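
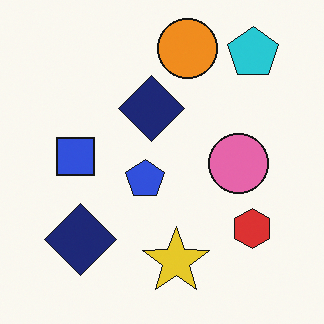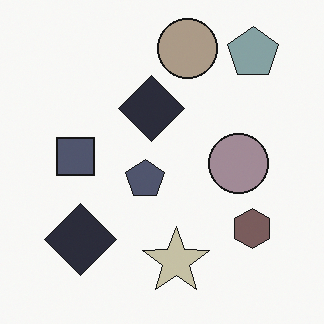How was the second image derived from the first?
It was heavily desaturated.

All colors are more muted and greyish — a global saturation change.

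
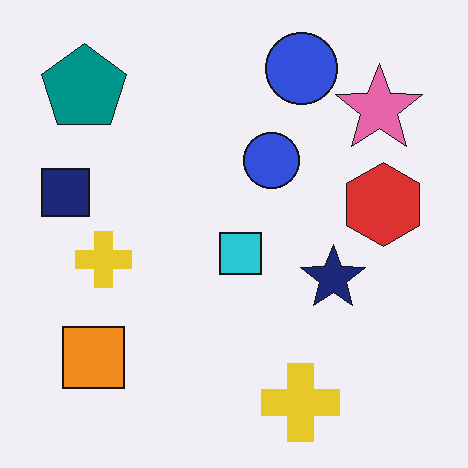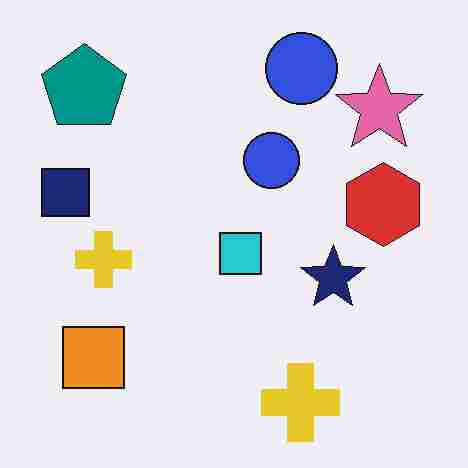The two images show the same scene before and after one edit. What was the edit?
The image was degraded with heavy JPEG compression.

Blocky 8×8 compression artifacts appear around shape edges and the flat background shows ringing — characteristic JPEG degradation.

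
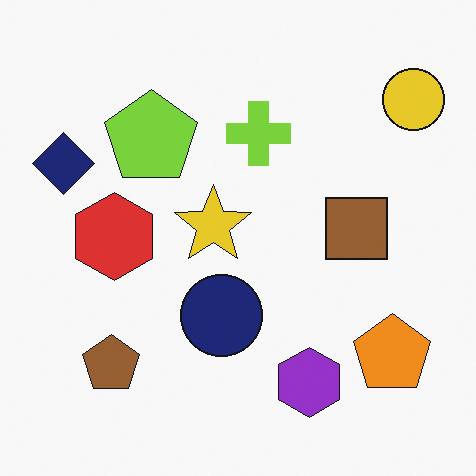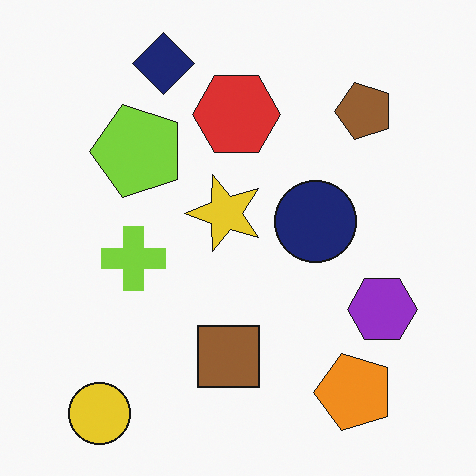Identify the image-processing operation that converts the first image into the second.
The transformation is: transposed (reflected across the top-left ↔ bottom-right diagonal).

Shapes have swapped their row and column positions — what was in the top-right is now in the bottom-left — a diagonal reflection.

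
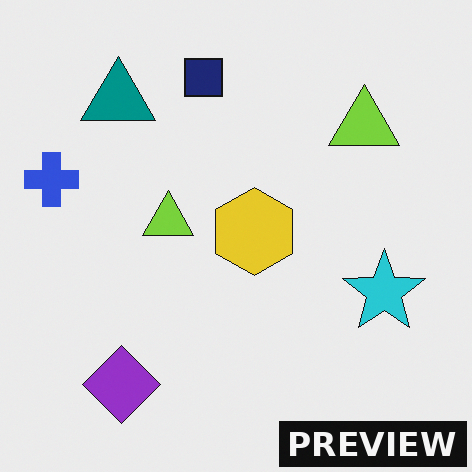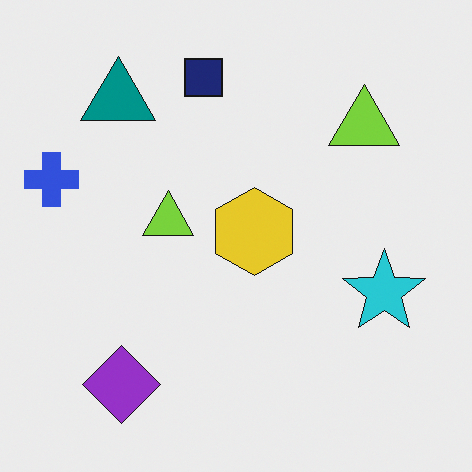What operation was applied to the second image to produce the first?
This is the original image watermarked with the text "PREVIEW" in the lower-right corner.

A dark label reading "PREVIEW" appears in the lower-right corner.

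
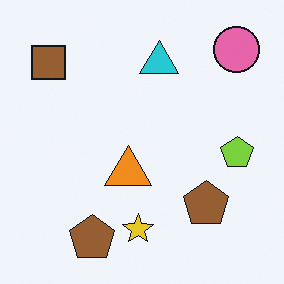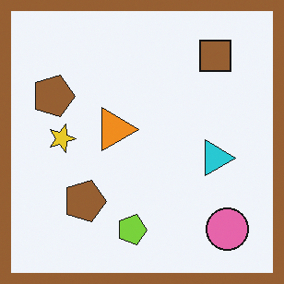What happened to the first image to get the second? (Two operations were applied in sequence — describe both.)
It was rotated 90° clockwise, then framed with a brown border.

The pink circle sits in the top-right of the first image and the bottom-right of the second — consistent with a whole-image 90° clockwise rotation. A solid brown frame runs around the edge of the second image, with the content slightly shrunk inside it.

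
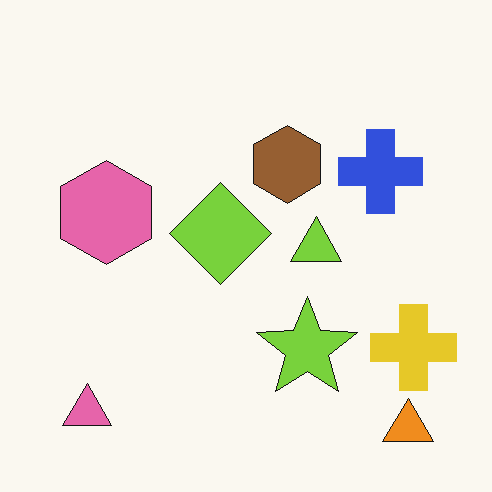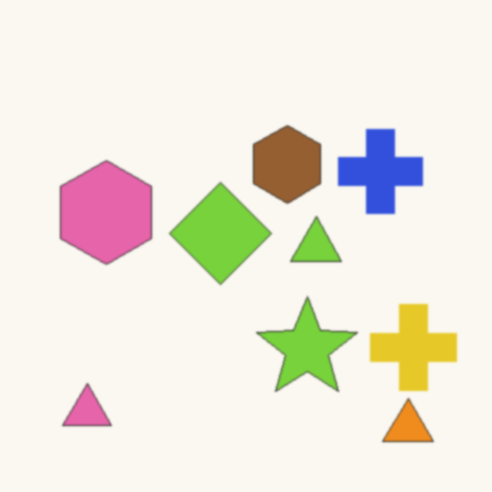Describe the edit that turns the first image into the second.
Slightly softened.

Shape edges and outlines are uniformly softened across the whole image.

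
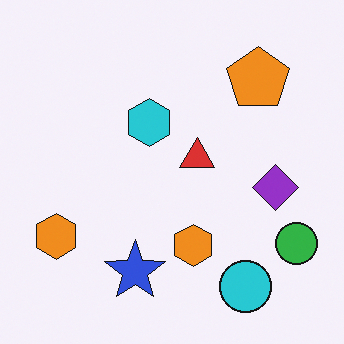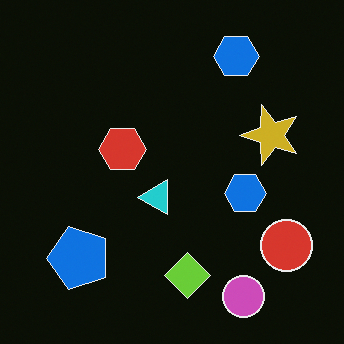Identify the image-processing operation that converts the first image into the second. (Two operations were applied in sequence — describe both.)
Transposed (reflected across the top-left ↔ bottom-right diagonal), then color-inverted (negative).

Shapes have swapped their row and column positions — what was in the top-right is now in the bottom-left — a diagonal reflection. The light background has become dark and every shape's color is its complement — a photographic negative.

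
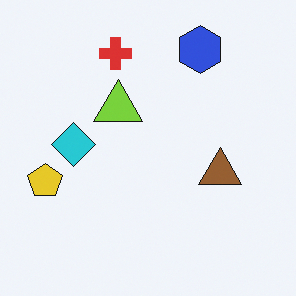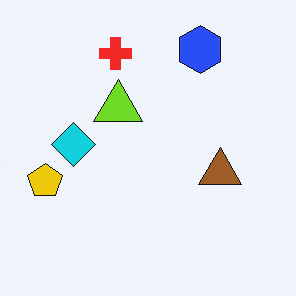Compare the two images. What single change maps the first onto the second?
This is the original image slightly oversaturated.

All colors are more vivid — a global saturation change.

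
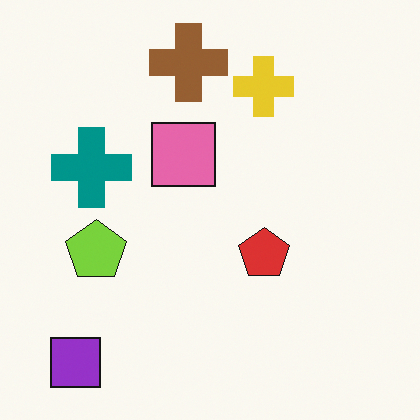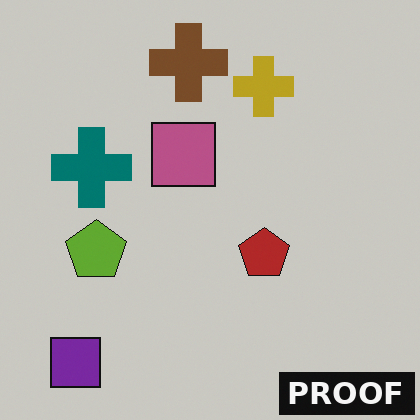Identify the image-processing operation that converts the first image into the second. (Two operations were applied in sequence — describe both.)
It was slightly darkened, then watermarked with the text "PROOF" in the lower-right corner.

Every pixel — background and shapes alike — is uniformly darkened. A dark label reading "PROOF" appears in the lower-right corner.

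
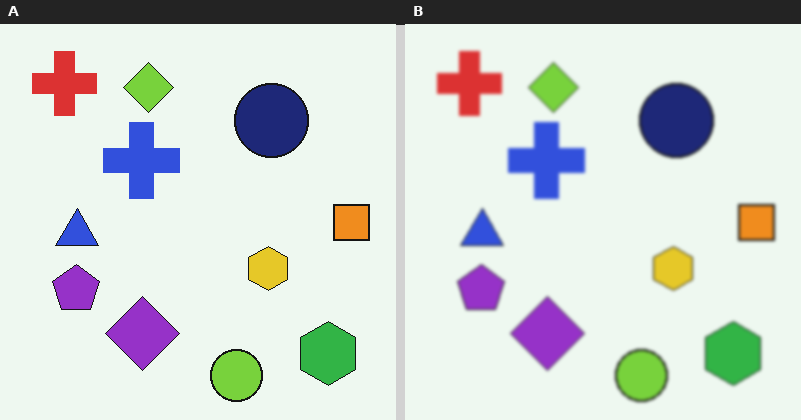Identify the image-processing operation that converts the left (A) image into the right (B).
Slightly softened.

Shape edges and outlines are uniformly softened across the whole image.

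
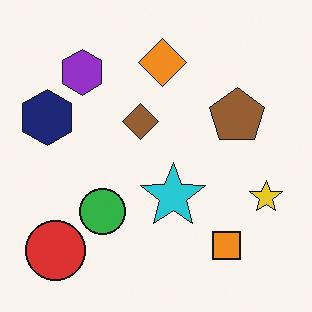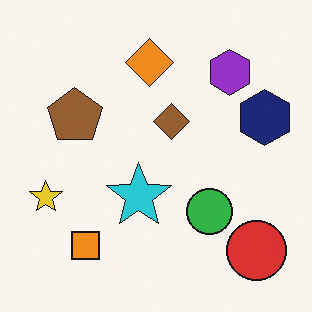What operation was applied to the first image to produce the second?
This is the original image flipped horizontally (left ↔ right).

The yellow star is in the right of the first image and the left of the second — shapes on opposite sides of the vertical midline have swapped in a mirror flip.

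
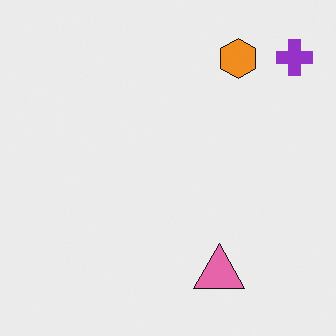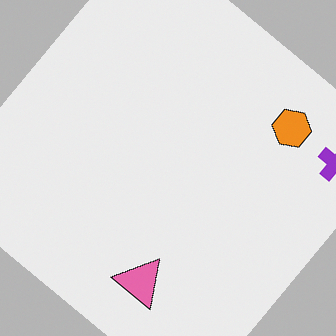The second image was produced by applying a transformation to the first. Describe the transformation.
The transformation is: rotated clockwise by a large amount — several tens of degrees.

Every shape is tilted by the same angle and the image corners show triangular fill wedges — a whole-image rotation by a non-right angle.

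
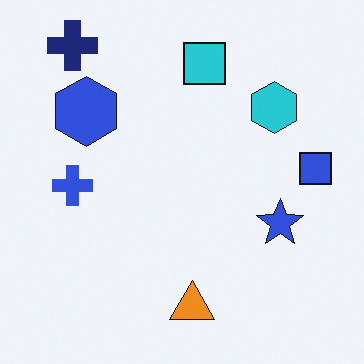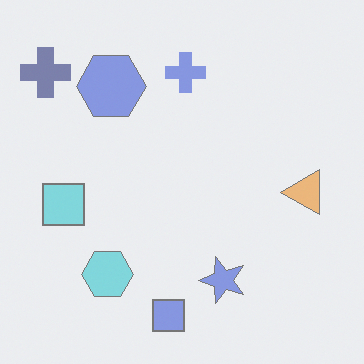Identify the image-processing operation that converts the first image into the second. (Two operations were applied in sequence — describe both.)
The second image is the first transposed (reflected across the top-left ↔ bottom-right diagonal), then washed out (contrast reduced).

Shapes have swapped their row and column positions — what was in the top-right is now in the bottom-left — a diagonal reflection. Tones are pushed toward mid-grey across the whole image — a global contrast change.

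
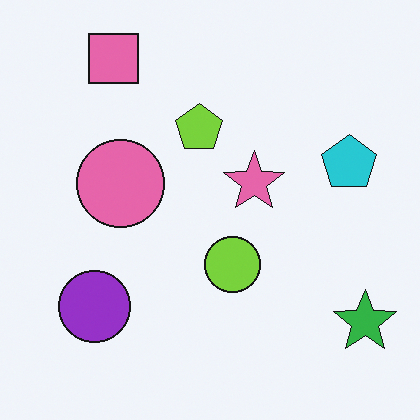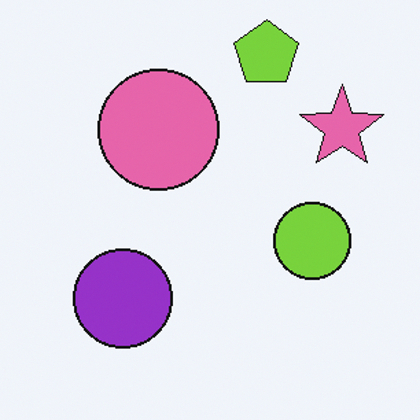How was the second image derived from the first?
The second image is the first cropped to a modestly smaller region and rescaled.

The visible shapes are larger and the field of view is narrower; shapes near the original edges may be partly or wholly outside the frame — a crop-and-rescale.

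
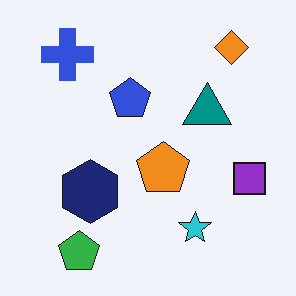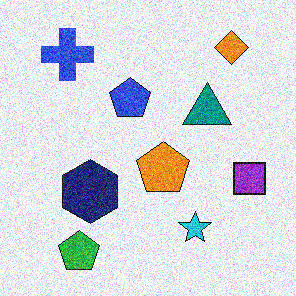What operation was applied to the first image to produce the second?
This is the original image degraded with a thick layer of grain.

Random speckle covers the whole image, including the flat background.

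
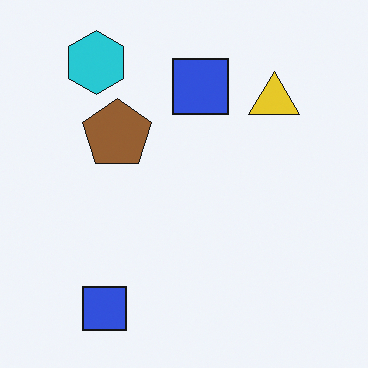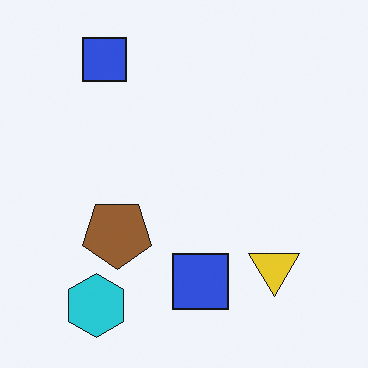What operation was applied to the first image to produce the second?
The second image is the first flipped vertically (top ↔ bottom).

The cyan hexagon is in the top-left of the first image and the bottom-left of the second — shapes on opposite sides of the horizontal midline have swapped in a mirror flip.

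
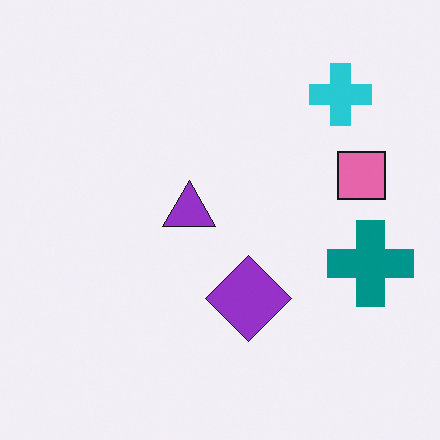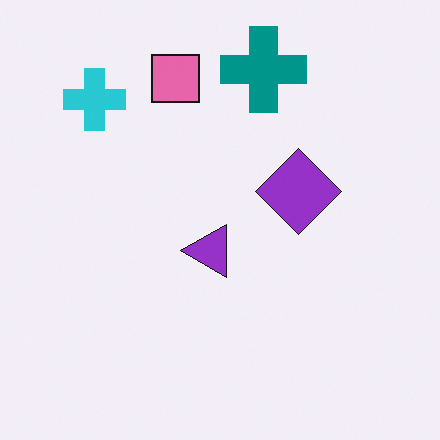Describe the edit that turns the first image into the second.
Rotated 90° counter-clockwise.

The cyan cross sits in the top-right of the first image and the top-left of the second — consistent with a whole-image 90° counter-clockwise rotation.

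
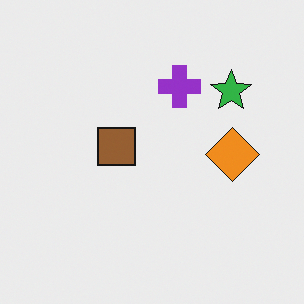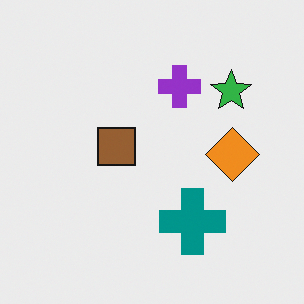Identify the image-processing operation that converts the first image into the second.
The image was overlaid with an additional teal cross.

A teal cross appears in the second image that is absent from the first.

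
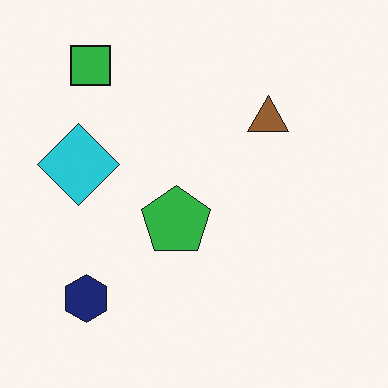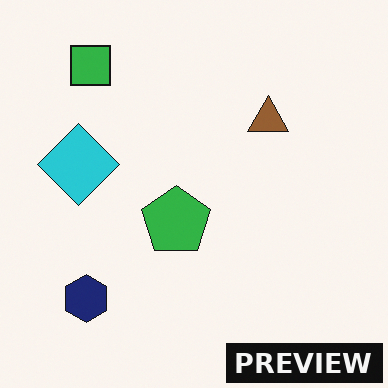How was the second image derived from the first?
Watermarked with the text "PREVIEW" in the lower-right corner.

A dark label reading "PREVIEW" appears in the lower-right corner.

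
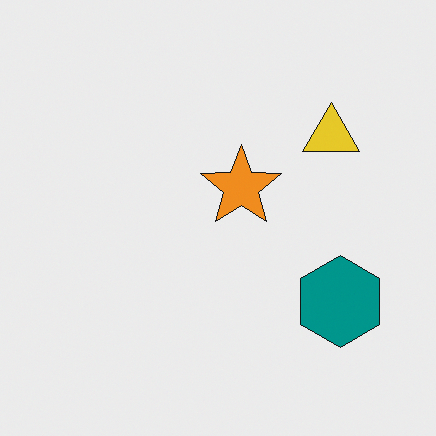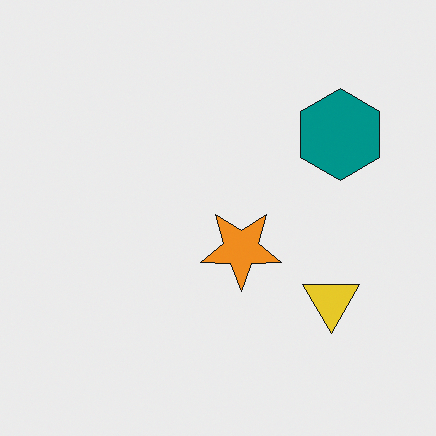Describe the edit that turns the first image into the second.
The second image is the first flipped vertically (top ↔ bottom).

The yellow triangle is in the top-right of the first image and the bottom-right of the second — shapes on opposite sides of the horizontal midline have swapped in a mirror flip.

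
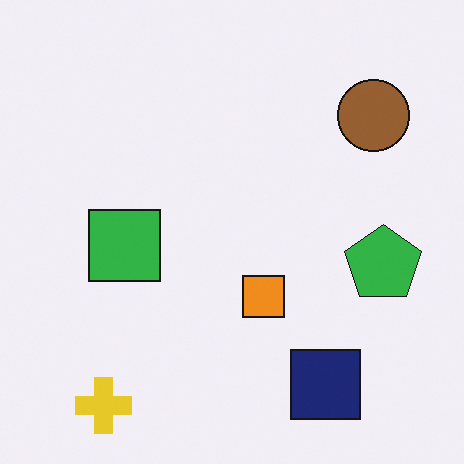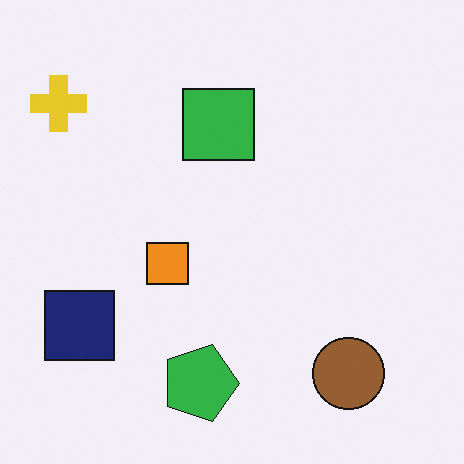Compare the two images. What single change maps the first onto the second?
Rotated 90° clockwise.

The yellow cross sits in the bottom-left of the first image and the top-left of the second — consistent with a whole-image 90° clockwise rotation.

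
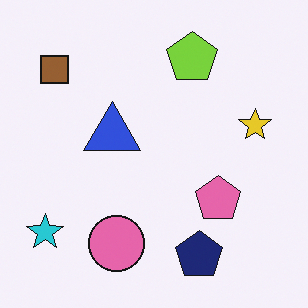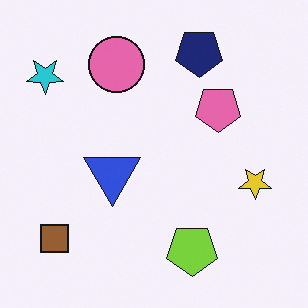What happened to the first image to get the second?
The image was flipped vertically (top ↔ bottom).

The navy pentagon is in the bottom of the first image and the top of the second — shapes on opposite sides of the horizontal midline have swapped in a mirror flip.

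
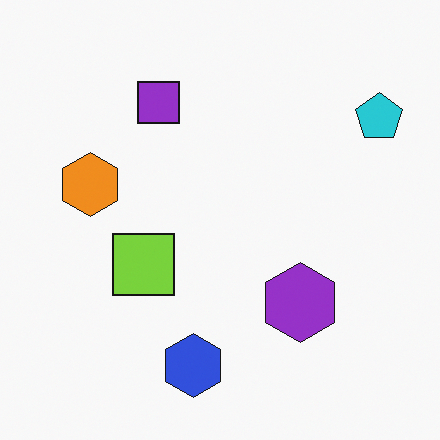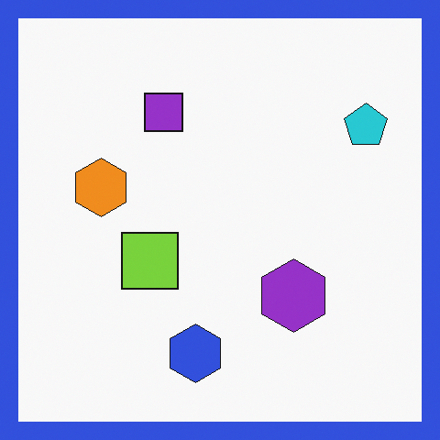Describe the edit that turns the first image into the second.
The image was framed with a blue border.

A solid blue frame runs around the edge of the second image, with the content slightly shrunk inside it.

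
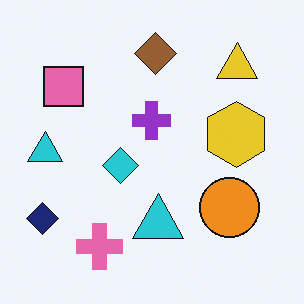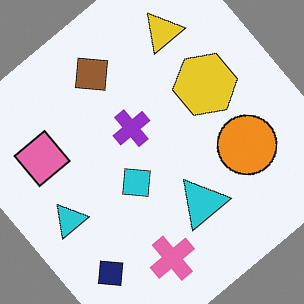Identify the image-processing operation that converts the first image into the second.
The second image is the first rotated counter-clockwise by a large amount — several tens of degrees.

Every shape is tilted by the same angle and the image corners show triangular fill wedges — a whole-image rotation by a non-right angle.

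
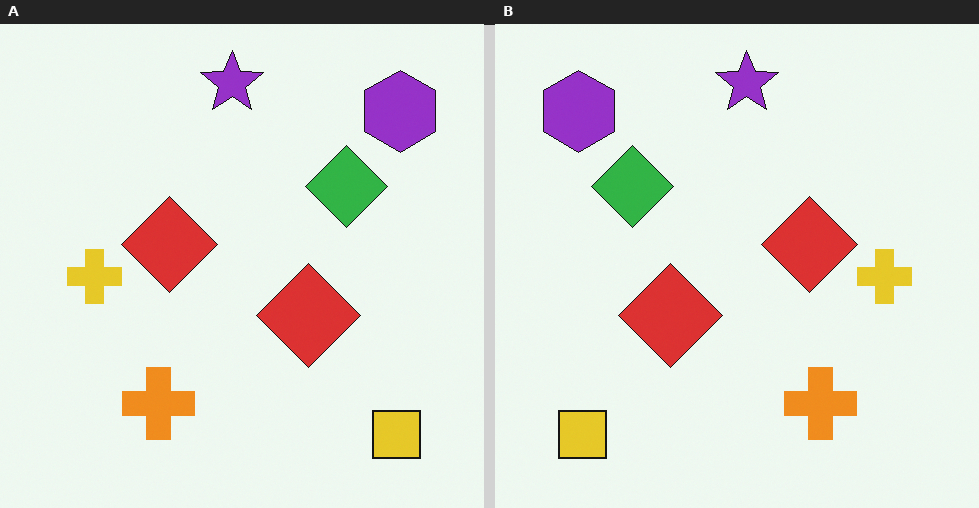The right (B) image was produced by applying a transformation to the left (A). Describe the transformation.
Flipped horizontally (left ↔ right).

The purple hexagon is in the top-right of the left (A) image and the top-left of the right (B) — shapes on opposite sides of the vertical midline have swapped in a mirror flip.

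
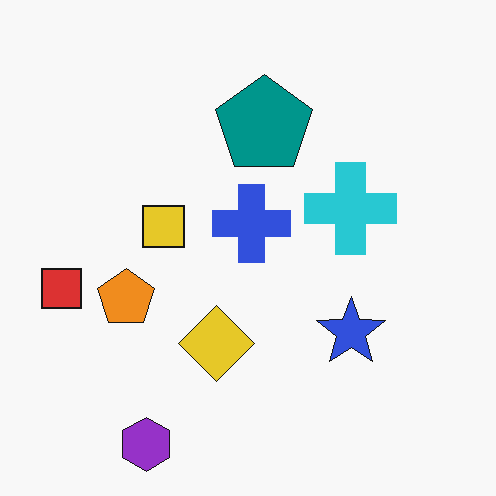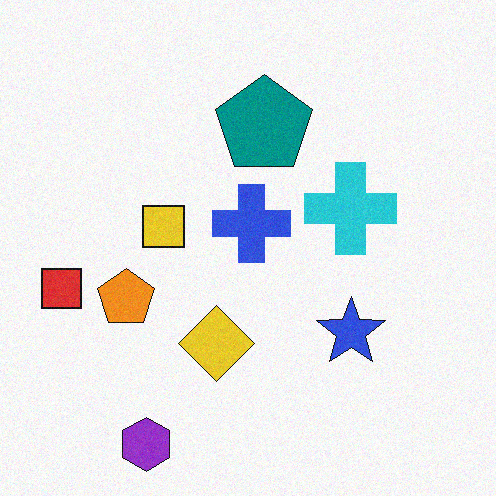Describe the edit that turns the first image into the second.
The second image is the first degraded with subtle gaussian noise.

Random speckle covers the whole image, including the flat background.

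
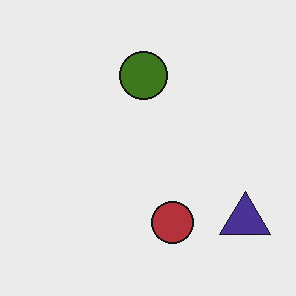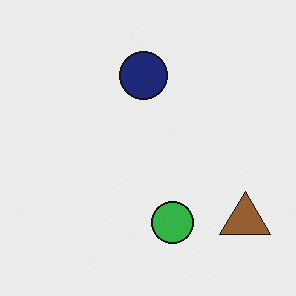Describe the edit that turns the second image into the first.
The first image is the second hue-shifted through roughly half the color wheel.

Every shape's color has rotated by the same amount around the hue wheel — a uniform hue shift.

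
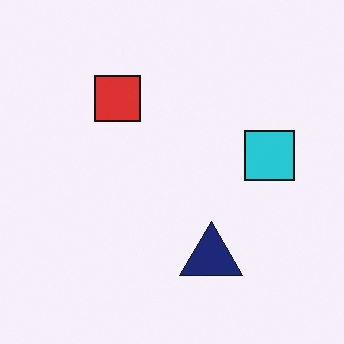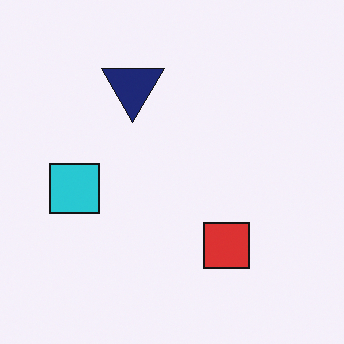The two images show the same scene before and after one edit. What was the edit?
The image was rotated 180°.

The cyan square sits in the right of the first image and the left of the second — consistent with a whole-image 180° rotation.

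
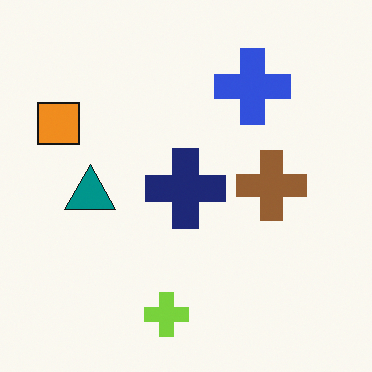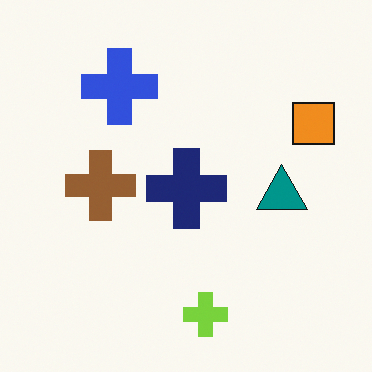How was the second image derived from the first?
It was flipped horizontally (left ↔ right).

The orange square is in the top-left of the first image and the top-right of the second — shapes on opposite sides of the vertical midline have swapped in a mirror flip.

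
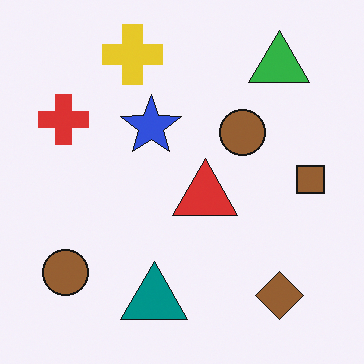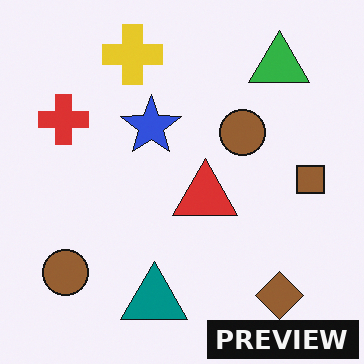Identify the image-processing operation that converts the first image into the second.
Watermarked with the text "PREVIEW" in the lower-right corner.

A dark label reading "PREVIEW" appears in the lower-right corner.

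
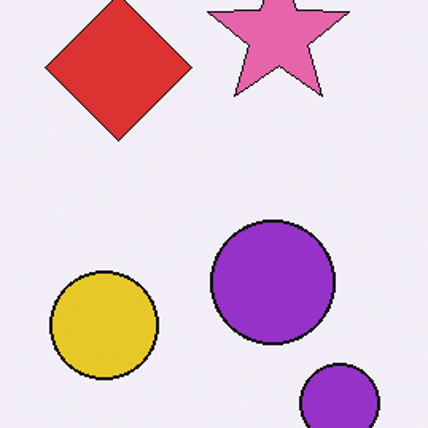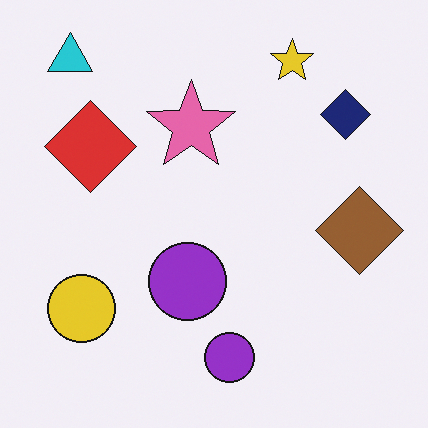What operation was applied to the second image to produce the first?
Cropped slightly and scaled back up.

The visible shapes are larger and the field of view is narrower; shapes near the original edges may be partly or wholly outside the frame — a crop-and-rescale.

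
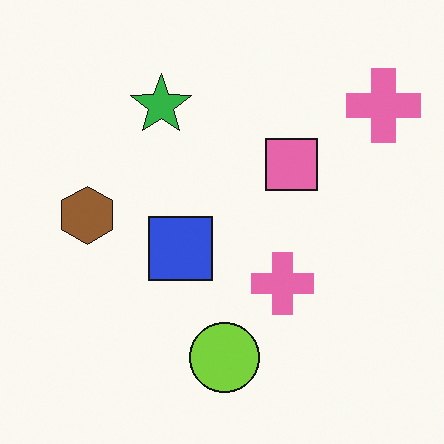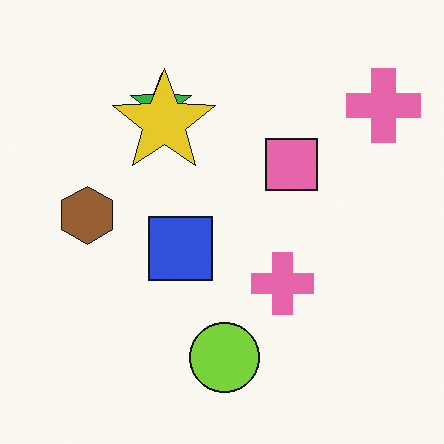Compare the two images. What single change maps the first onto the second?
The image was overlaid with an additional yellow star.

A yellow star appears in the second image that is absent from the first.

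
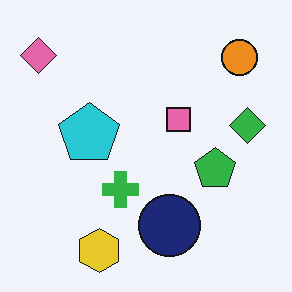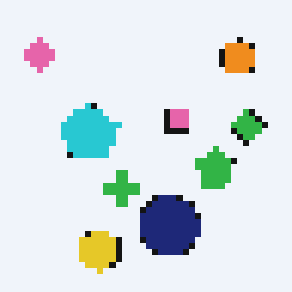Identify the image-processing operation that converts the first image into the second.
The transformation is: moderately pixelated.

Shapes are reduced to large square blocks; fine edges and outlines are lost — a downscale-then-upscale (mosaic) effect.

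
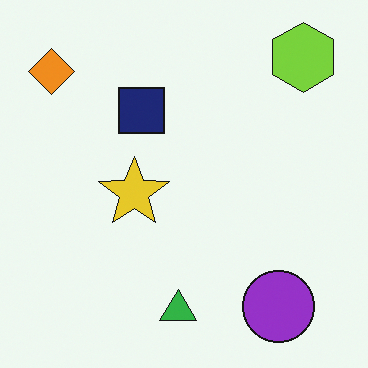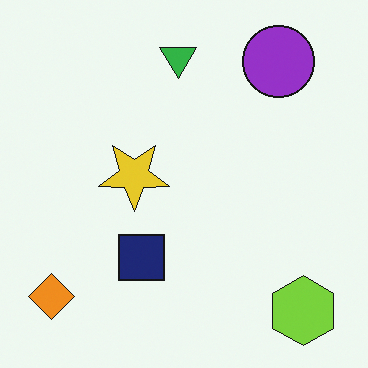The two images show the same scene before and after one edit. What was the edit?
It was flipped vertically (top ↔ bottom).

The lime hexagon is in the top-right of the first image and the bottom-right of the second — shapes on opposite sides of the horizontal midline have swapped in a mirror flip.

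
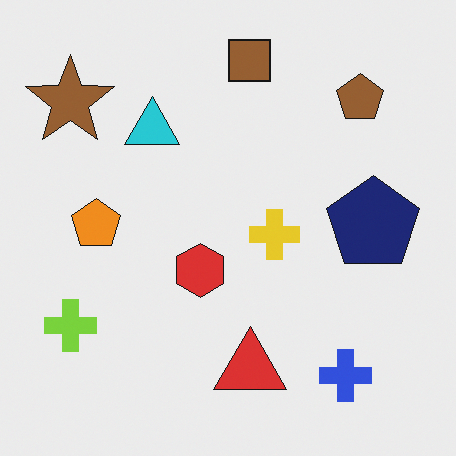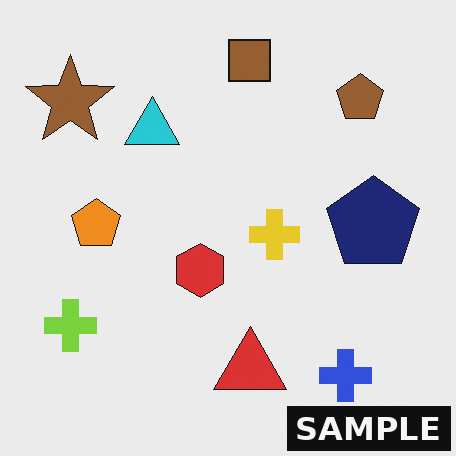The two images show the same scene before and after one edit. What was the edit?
Watermarked with the text "SAMPLE" in the lower-right corner.

A dark label reading "SAMPLE" appears in the lower-right corner.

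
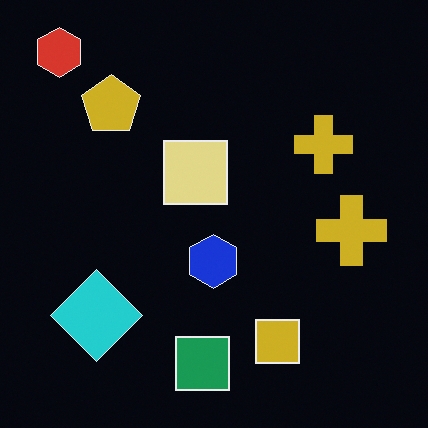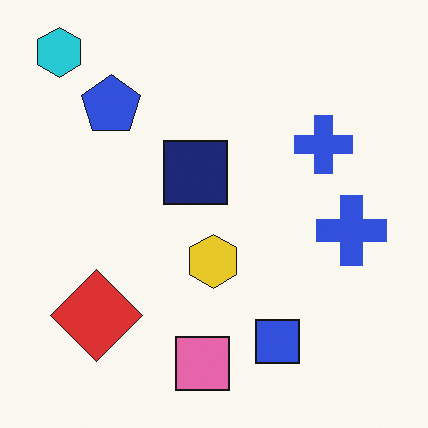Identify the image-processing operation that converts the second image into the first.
This is the original image color-inverted (negative).

The light background has become dark and every shape's color is its complement — a photographic negative.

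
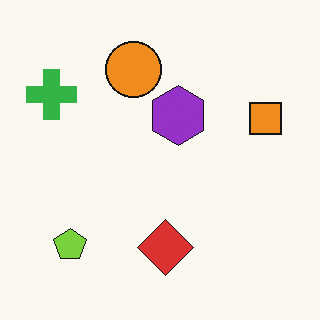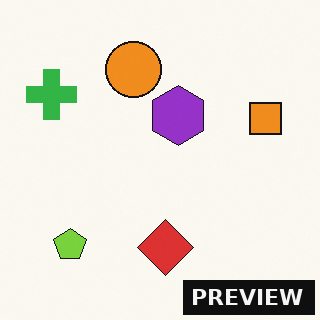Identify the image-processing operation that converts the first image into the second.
Watermarked with the text "PREVIEW" in the lower-right corner.

A dark label reading "PREVIEW" appears in the lower-right corner.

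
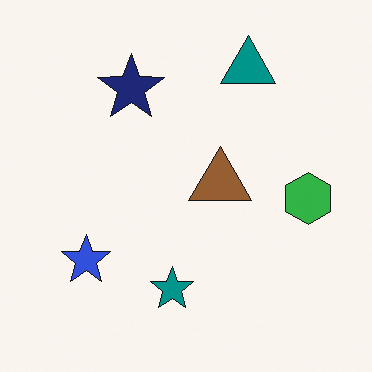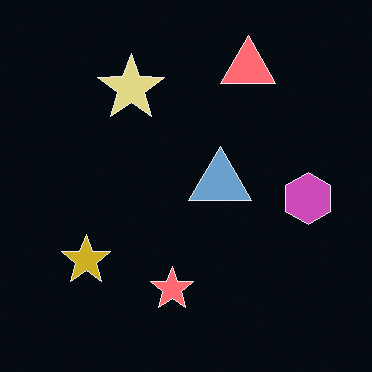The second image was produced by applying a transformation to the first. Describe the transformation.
The transformation is: color-inverted (negative).

The light background has become dark and every shape's color is its complement — a photographic negative.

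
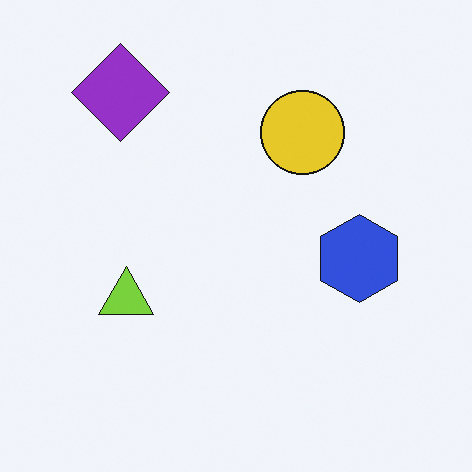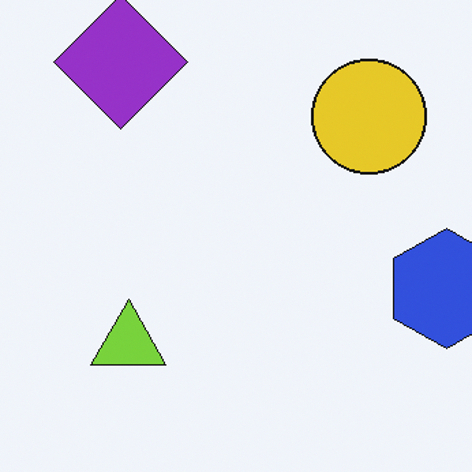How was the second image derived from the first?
The image was cropped to a modestly smaller region and rescaled.

The visible shapes are larger and the field of view is narrower; shapes near the original edges may be partly or wholly outside the frame — a crop-and-rescale.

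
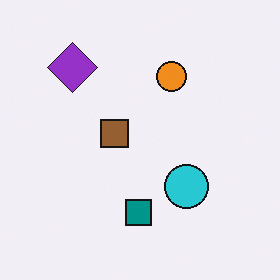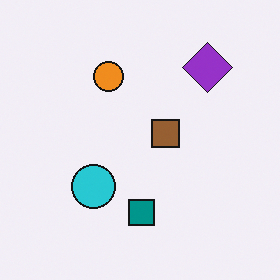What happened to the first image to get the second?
The image was flipped horizontally (left ↔ right).

The purple diamond is in the top-left of the first image and the top-right of the second — shapes on opposite sides of the vertical midline have swapped in a mirror flip.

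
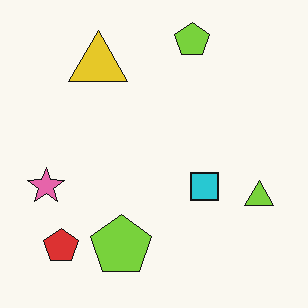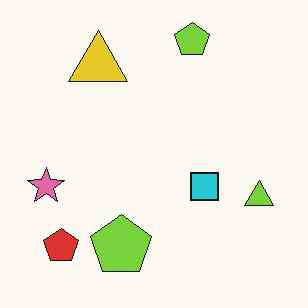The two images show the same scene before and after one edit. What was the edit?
The transformation is: JPEG-compressed with visible artifacts.

Blocky 8×8 compression artifacts appear around shape edges and the flat background shows ringing — characteristic JPEG degradation.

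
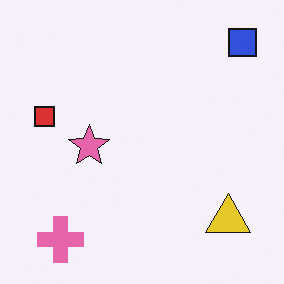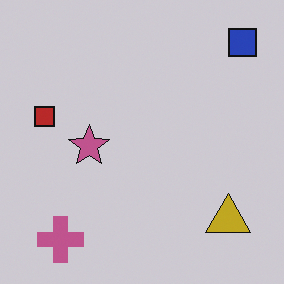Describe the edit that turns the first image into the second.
This is the original image slightly darkened.

Every pixel — background and shapes alike — is uniformly darkened.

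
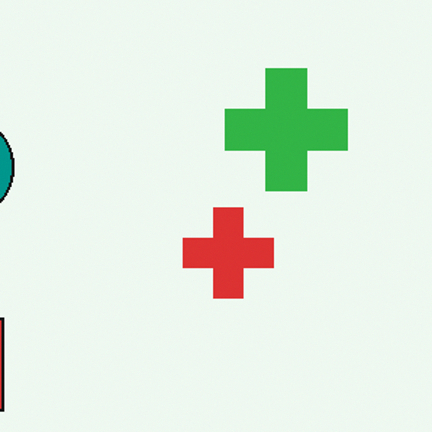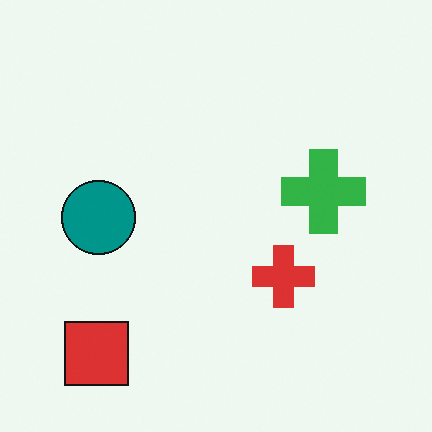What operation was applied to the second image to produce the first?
Cropped slightly and scaled back up.

The visible shapes are larger and the field of view is narrower; shapes near the original edges may be partly or wholly outside the frame — a crop-and-rescale.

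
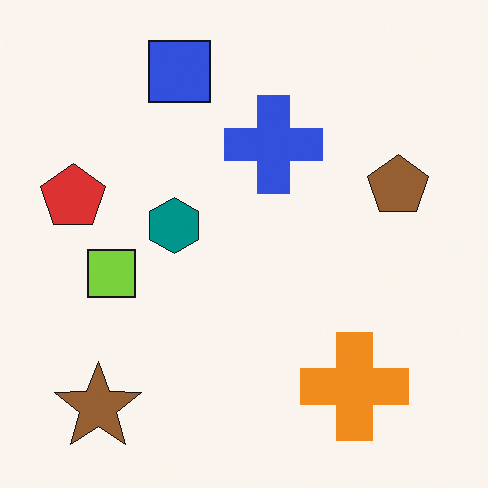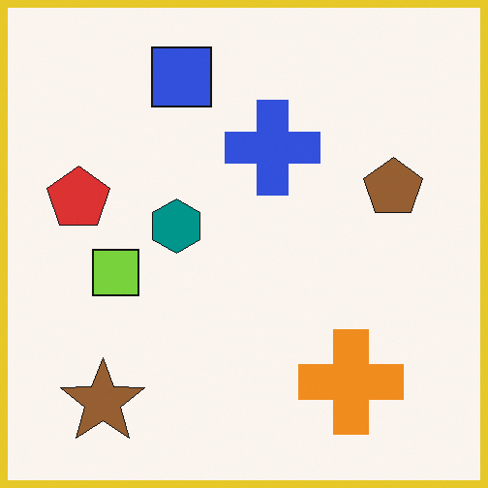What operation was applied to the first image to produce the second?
The second image is the first framed with a yellow border.

A solid yellow frame runs around the edge of the second image, with the content slightly shrunk inside it.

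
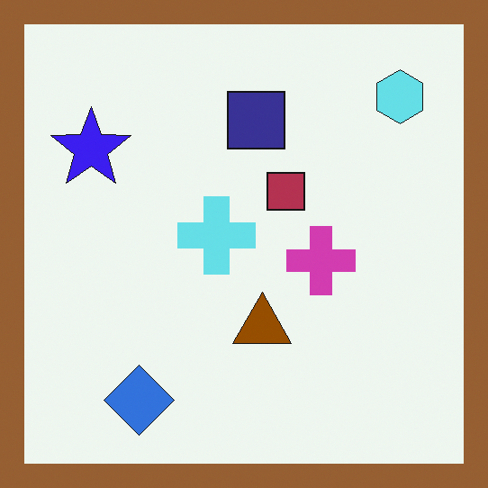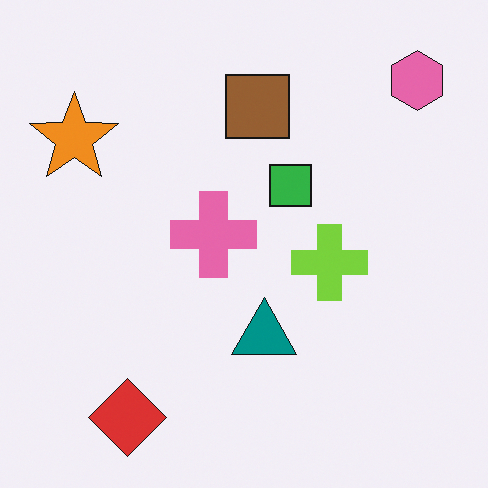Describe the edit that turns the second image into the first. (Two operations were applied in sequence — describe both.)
The transformation is: hue-shifted by a large amount, then framed with a brown border.

Every shape's color has rotated by the same amount around the hue wheel — a uniform hue shift. A solid brown frame runs around the edge of the first image, with the content slightly shrunk inside it.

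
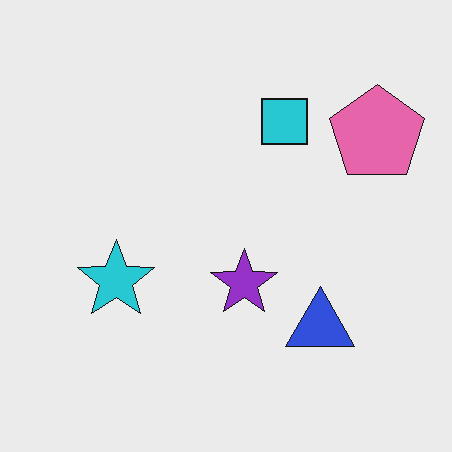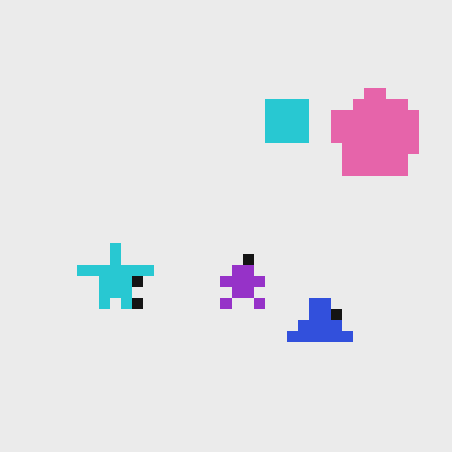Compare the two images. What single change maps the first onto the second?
The image was coarsely pixelated.

Shapes are reduced to large square blocks; fine edges and outlines are lost — a downscale-then-upscale (mosaic) effect.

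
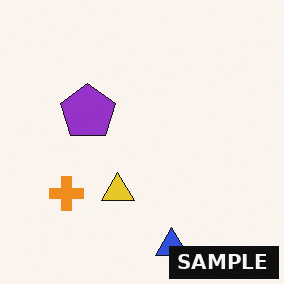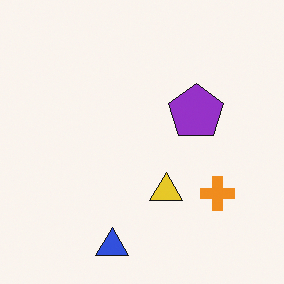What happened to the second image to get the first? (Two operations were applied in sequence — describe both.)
The transformation is: flipped horizontally (left ↔ right), then watermarked with the text "SAMPLE" in the lower-right corner.

The orange cross is in the bottom-right of the second image and the bottom-left of the first — shapes on opposite sides of the vertical midline have swapped in a mirror flip. A dark label reading "SAMPLE" appears in the lower-right corner.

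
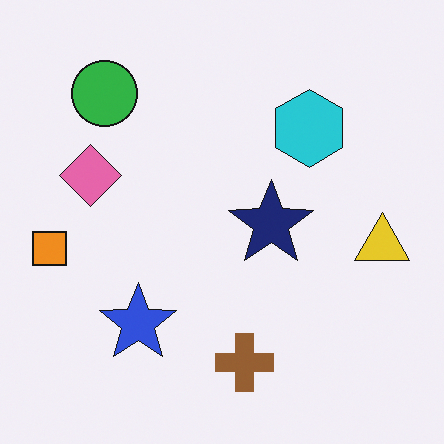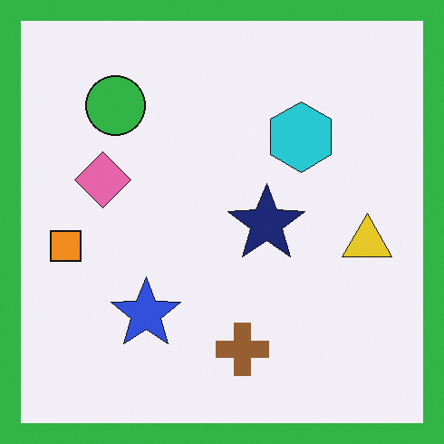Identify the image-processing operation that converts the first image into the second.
The image was framed with a green border.

A solid green frame runs around the edge of the second image, with the content slightly shrunk inside it.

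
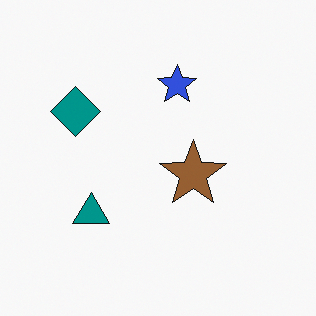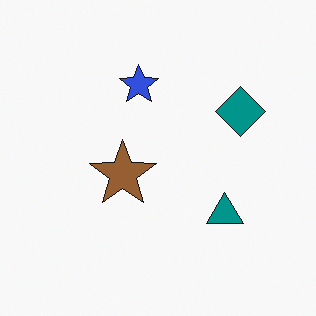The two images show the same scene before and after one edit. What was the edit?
It was flipped horizontally (left ↔ right).

The teal diamond is in the left of the first image and the right of the second — shapes on opposite sides of the vertical midline have swapped in a mirror flip.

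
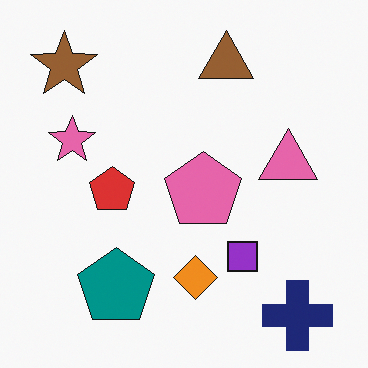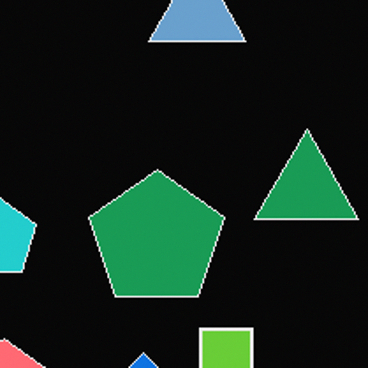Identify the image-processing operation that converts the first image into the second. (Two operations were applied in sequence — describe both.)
Color-inverted (negative), then cropped tightly and scaled back up.

The light background has become dark and every shape's color is its complement — a photographic negative. The visible shapes are larger and the field of view is narrower; shapes near the original edges may be partly or wholly outside the frame — a crop-and-rescale.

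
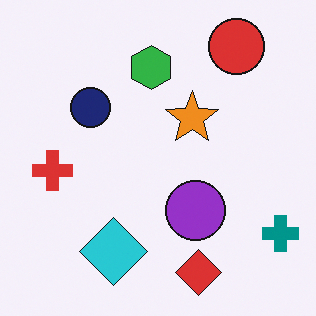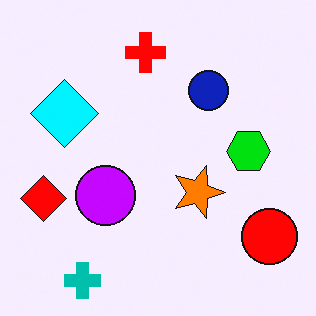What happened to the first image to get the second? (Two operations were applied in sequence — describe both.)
It was heavily oversaturated, then rotated 90° clockwise.

All colors are more vivid — a global saturation change. The teal cross sits in the bottom-right of the first image and the bottom-left of the second — consistent with a whole-image 90° clockwise rotation.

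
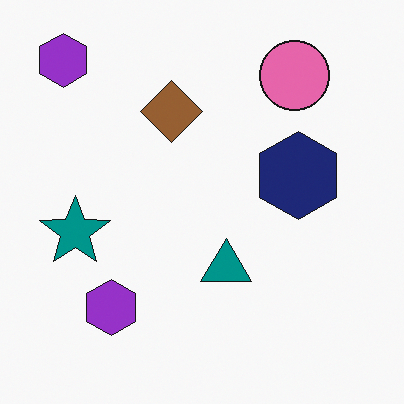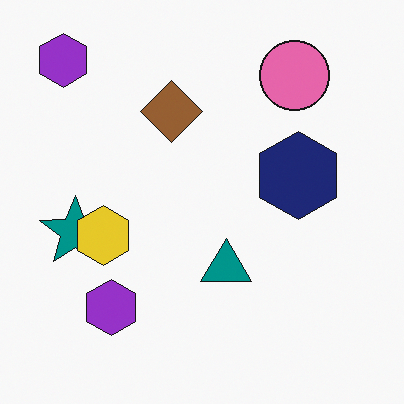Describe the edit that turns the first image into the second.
It was overlaid with an additional yellow hexagon.

A yellow hexagon appears in the second image that is absent from the first.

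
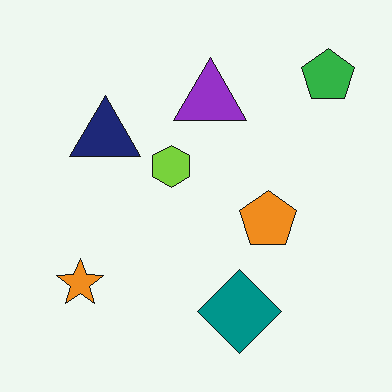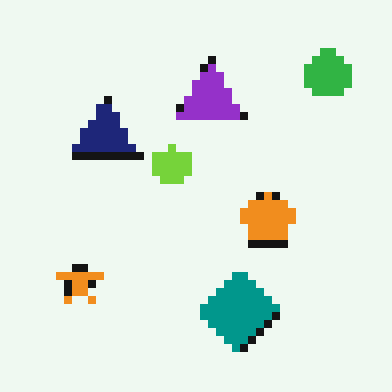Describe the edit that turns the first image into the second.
Moderately pixelated.

Shapes are reduced to large square blocks; fine edges and outlines are lost — a downscale-then-upscale (mosaic) effect.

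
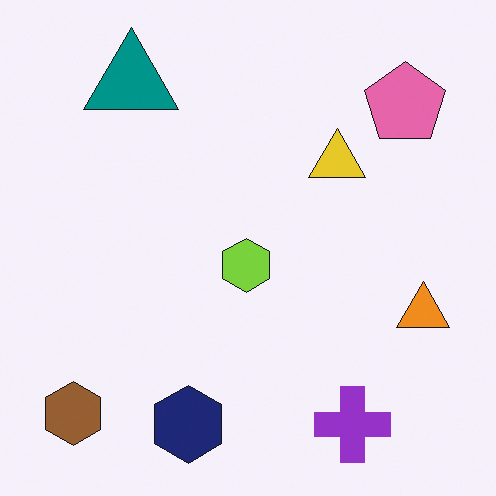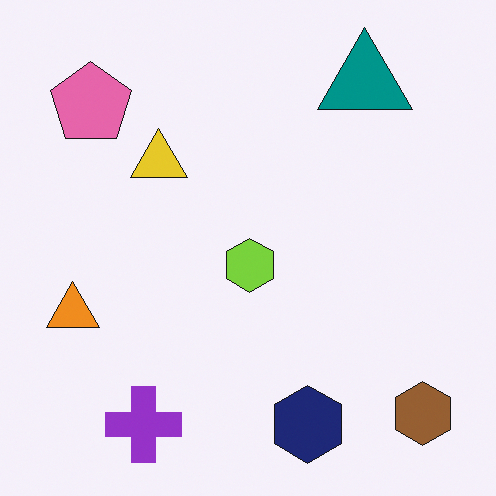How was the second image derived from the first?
The transformation is: flipped horizontally (left ↔ right).

The brown hexagon is in the bottom-left of the first image and the bottom-right of the second — shapes on opposite sides of the vertical midline have swapped in a mirror flip.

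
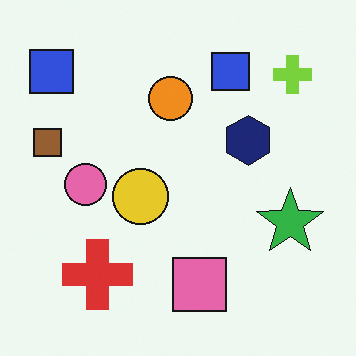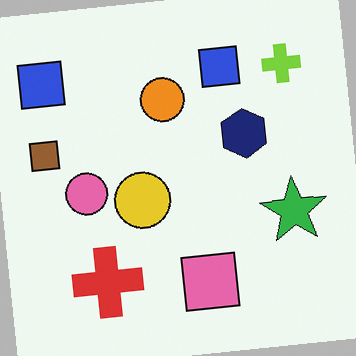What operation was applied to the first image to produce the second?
It was rotated counter-clockwise by a few degrees.

Every shape is tilted by the same angle and the image corners show triangular fill wedges — a whole-image rotation by a non-right angle.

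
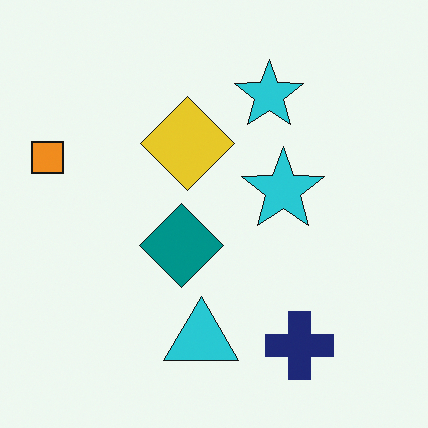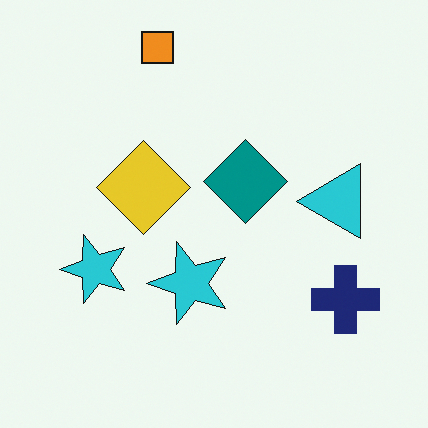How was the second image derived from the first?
This is the original image transposed (reflected across the top-left ↔ bottom-right diagonal).

Shapes have swapped their row and column positions — what was in the top-right is now in the bottom-left — a diagonal reflection.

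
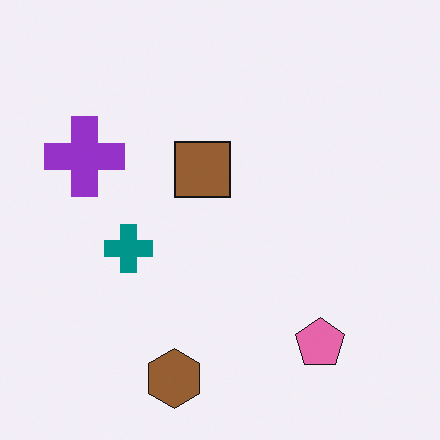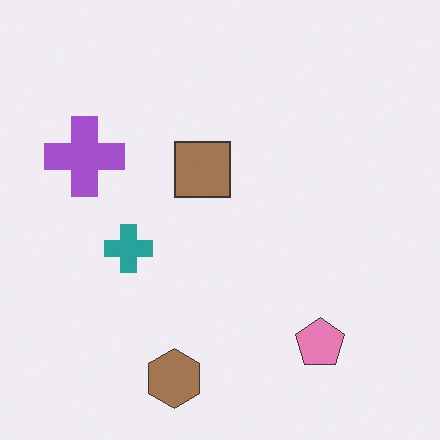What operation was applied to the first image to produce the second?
The transformation is: given slightly reduced contrast.

Tones are pushed toward mid-grey across the whole image — a global contrast change.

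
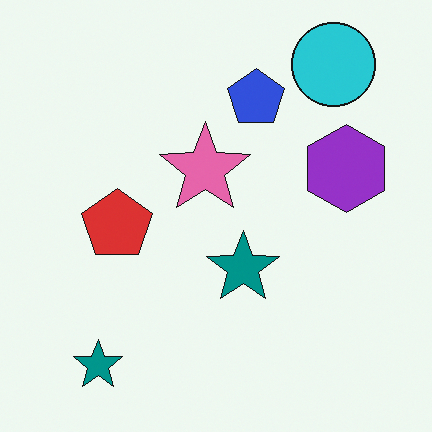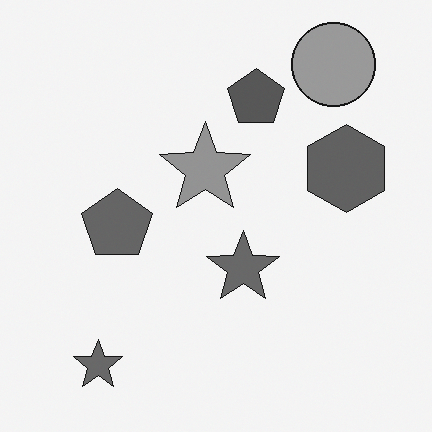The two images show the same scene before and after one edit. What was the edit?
It was converted to grayscale.

All color is removed — every shape is now a shade of grey.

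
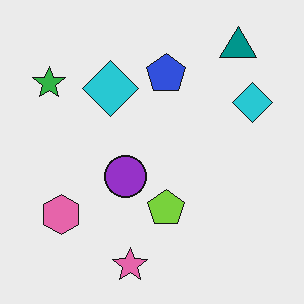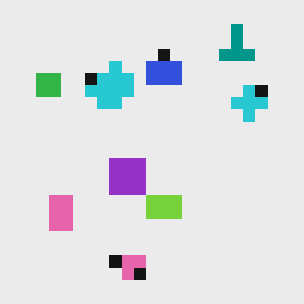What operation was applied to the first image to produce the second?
The second image is the first heavily pixelated into large blocks.

Shapes are reduced to large square blocks; fine edges and outlines are lost — a downscale-then-upscale (mosaic) effect.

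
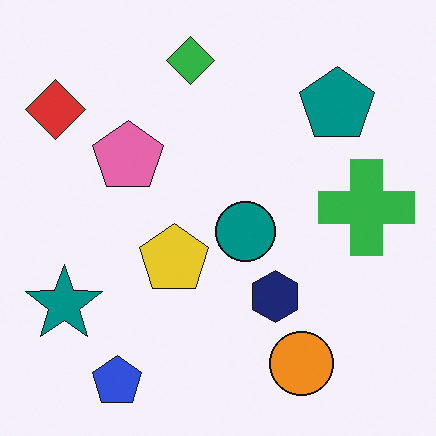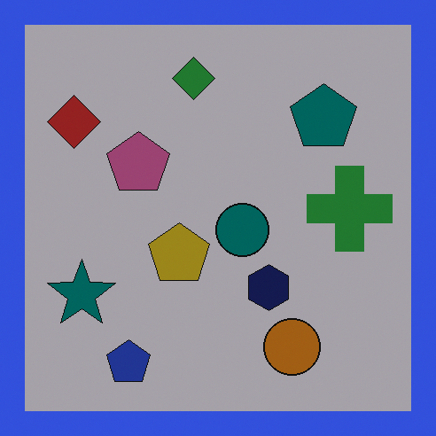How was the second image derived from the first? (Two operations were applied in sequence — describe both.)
This is the original image substantially darkened, then framed with a blue border.

Every pixel — background and shapes alike — is uniformly darkened. A solid blue frame runs around the edge of the second image, with the content slightly shrunk inside it.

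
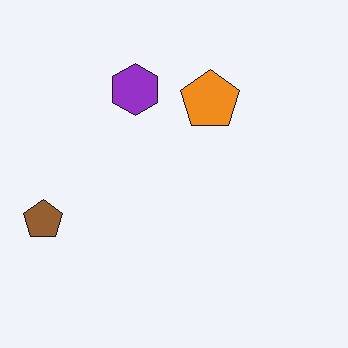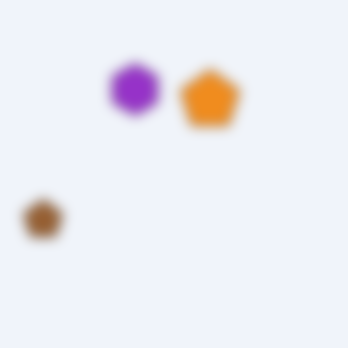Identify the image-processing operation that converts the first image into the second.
The image was strongly gaussian-blurred.

Shape edges and outlines are uniformly softened across the whole image.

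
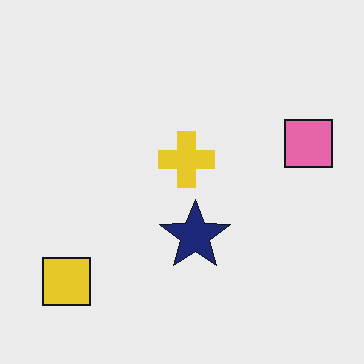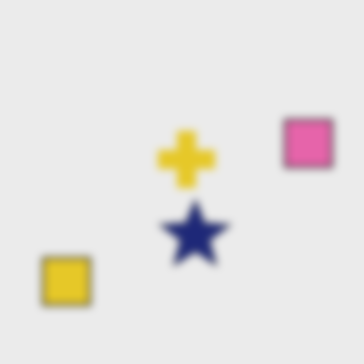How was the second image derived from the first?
This is the original image noticeably gaussian-blurred.

Shape edges and outlines are uniformly softened across the whole image.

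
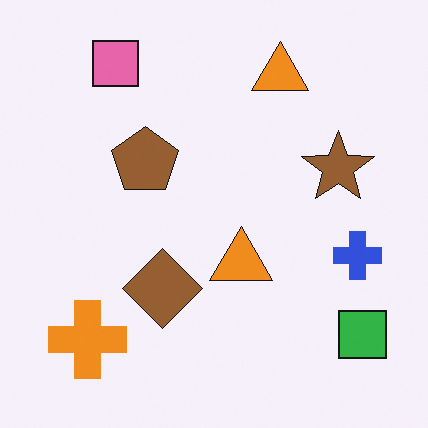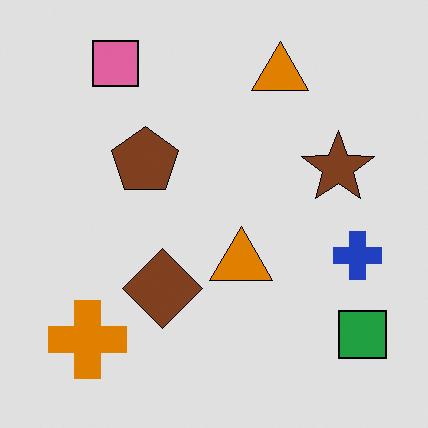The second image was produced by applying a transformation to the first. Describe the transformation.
The image was posterized to a reduced palette.

Each flat color has snapped to a coarser quantized level — most visibly, the near-white background has dropped to a flat grey.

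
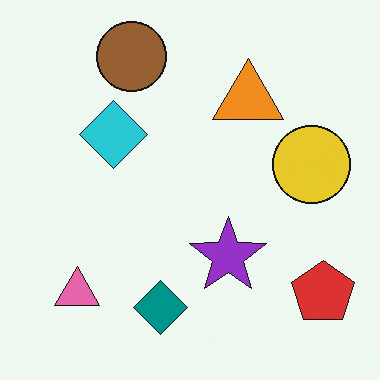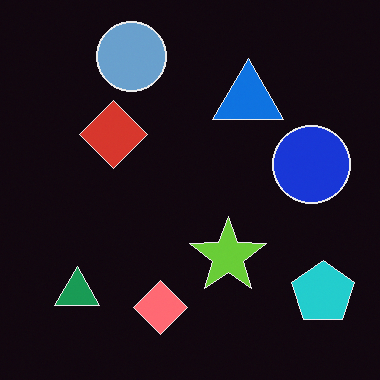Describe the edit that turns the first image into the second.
The second image is the first color-inverted (negative).

The light background has become dark and every shape's color is its complement — a photographic negative.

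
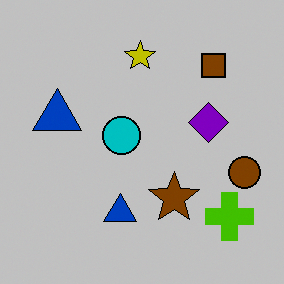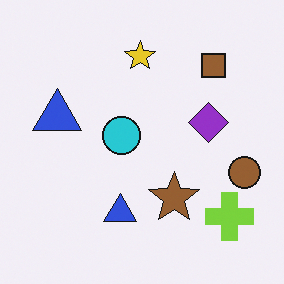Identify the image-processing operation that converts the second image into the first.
The transformation is: aggressively posterized.

Each flat color has snapped to a coarser quantized level — most visibly, the near-white background has dropped to a flat grey.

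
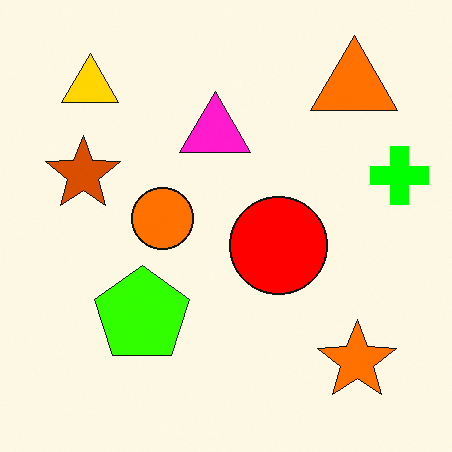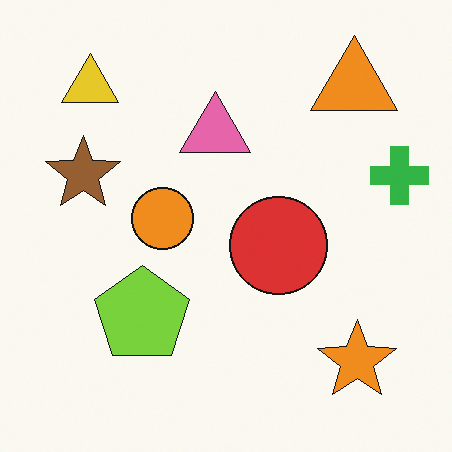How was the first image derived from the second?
This is the original image made much more vivid (saturation change).

All colors are more vivid — a global saturation change.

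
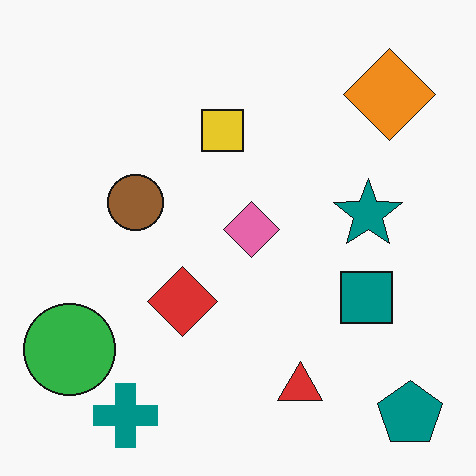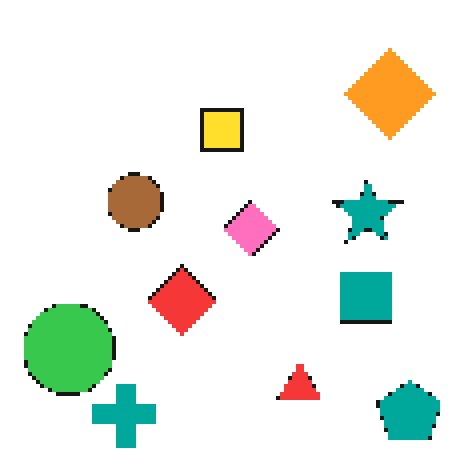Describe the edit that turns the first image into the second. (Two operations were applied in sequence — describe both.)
The image was lightly pixelated (a mild mosaic effect), then slightly brightened.

Shapes are reduced to large square blocks; fine edges and outlines are lost — a downscale-then-upscale (mosaic) effect. Every pixel — background and shapes alike — is uniformly brightened.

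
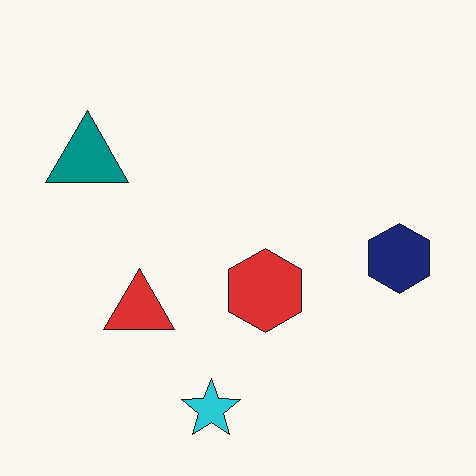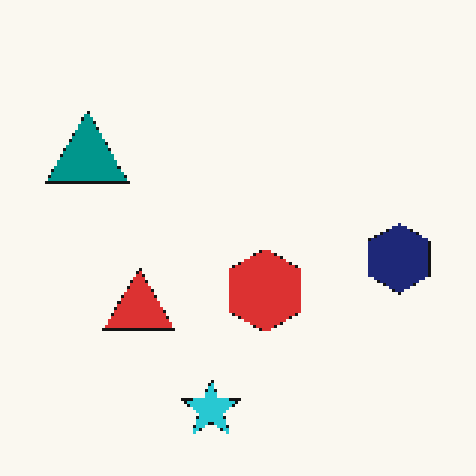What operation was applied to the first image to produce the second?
The second image is the first lightly pixelated (a mild mosaic effect).

Shapes are reduced to large square blocks; fine edges and outlines are lost — a downscale-then-upscale (mosaic) effect.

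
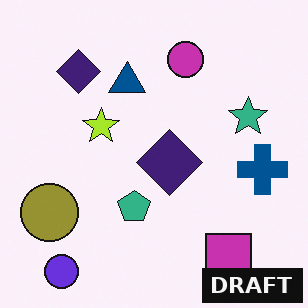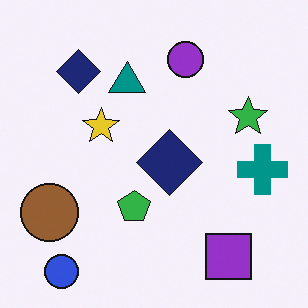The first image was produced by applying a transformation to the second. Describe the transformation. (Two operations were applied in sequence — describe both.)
Hue-shifted slightly, then watermarked with the text "DRAFT" in the lower-right corner.

Every shape's color has rotated by the same amount around the hue wheel — a uniform hue shift. A dark label reading "DRAFT" appears in the lower-right corner.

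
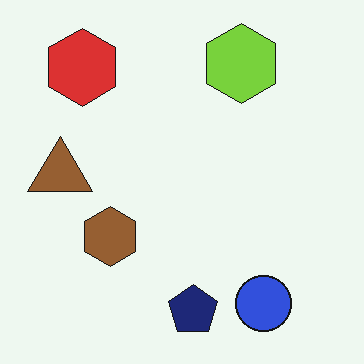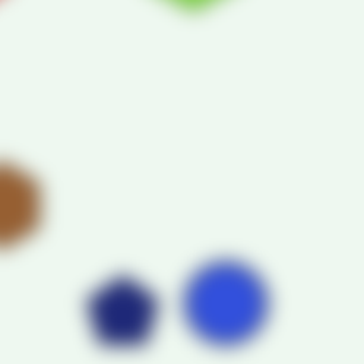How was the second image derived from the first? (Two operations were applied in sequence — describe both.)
It was strongly gaussian-blurred, then cropped slightly and scaled back up.

Shape edges and outlines are uniformly softened across the whole image. The visible shapes are larger and the field of view is narrower; shapes near the original edges may be partly or wholly outside the frame — a crop-and-rescale.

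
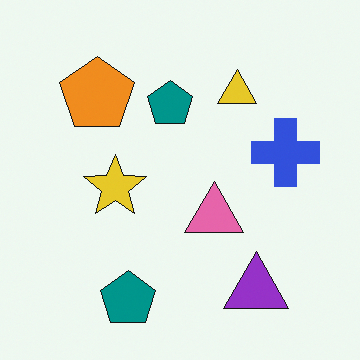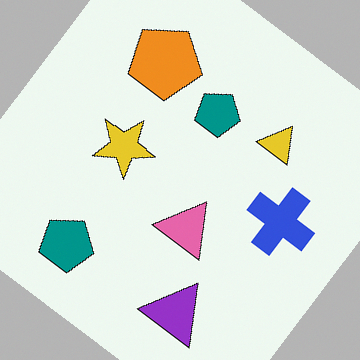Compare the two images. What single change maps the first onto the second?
The second image is the first rotated clockwise by a large amount — several tens of degrees.

Every shape is tilted by the same angle and the image corners show triangular fill wedges — a whole-image rotation by a non-right angle.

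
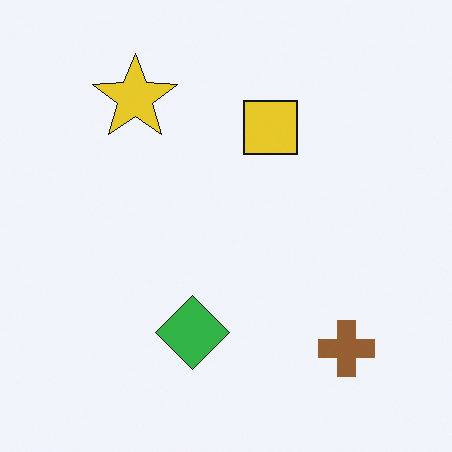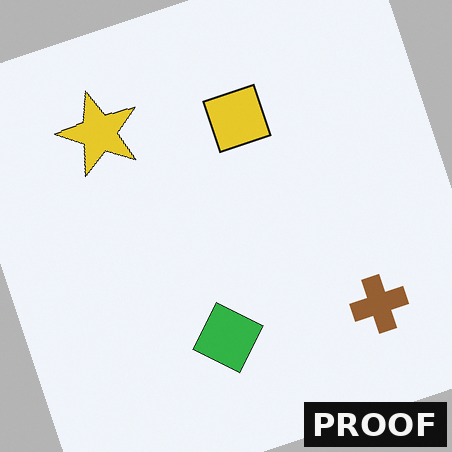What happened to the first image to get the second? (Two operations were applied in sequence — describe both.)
Rotated counter-clockwise by a moderate amount, then watermarked with the text "PROOF" in the lower-right corner.

Every shape is tilted by the same angle and the image corners show triangular fill wedges — a whole-image rotation by a non-right angle. A dark label reading "PROOF" appears in the lower-right corner.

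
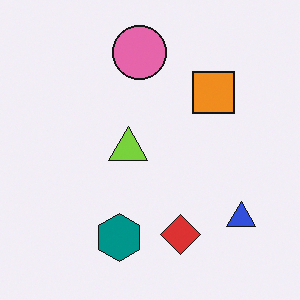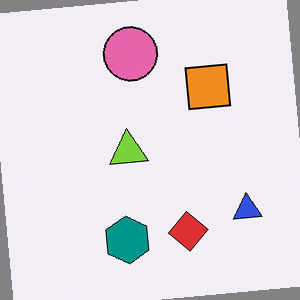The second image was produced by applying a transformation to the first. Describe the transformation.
Rotated counter-clockwise by a small amount.

Every shape is tilted by the same angle and the image corners show triangular fill wedges — a whole-image rotation by a non-right angle.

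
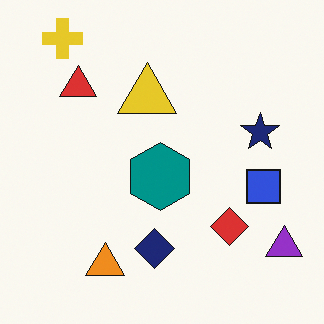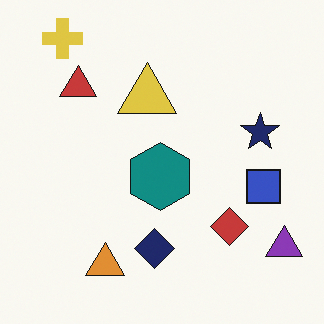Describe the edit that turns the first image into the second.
The transformation is: slightly desaturated.

All colors are more muted and greyish — a global saturation change.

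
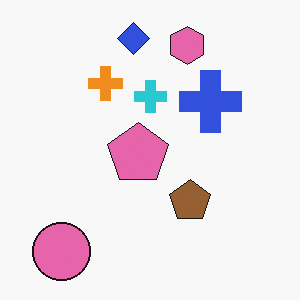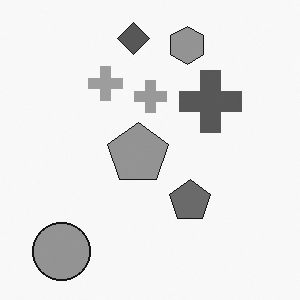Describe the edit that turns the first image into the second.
It was converted to grayscale.

All color is removed — every shape is now a shade of grey.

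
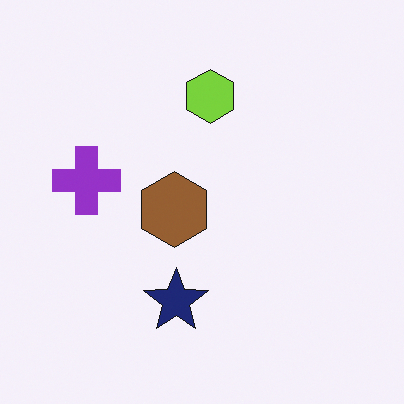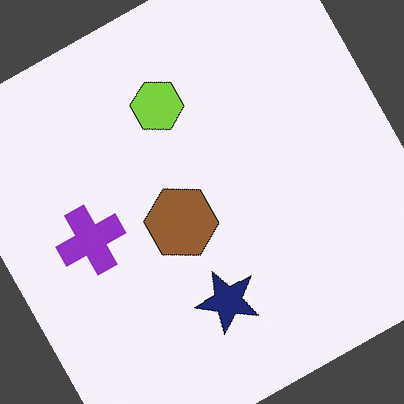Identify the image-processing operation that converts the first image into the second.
The image was rotated counter-clockwise by a moderate amount.

Every shape is tilted by the same angle and the image corners show triangular fill wedges — a whole-image rotation by a non-right angle.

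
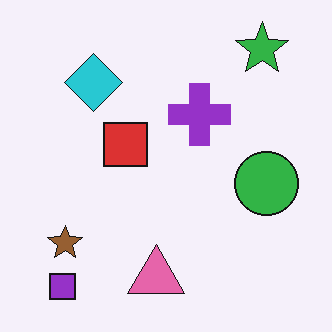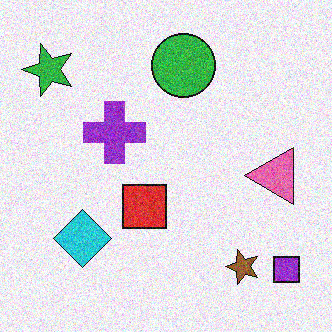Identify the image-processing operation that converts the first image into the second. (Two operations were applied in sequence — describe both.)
The transformation is: degraded with moderate additive noise, then rotated 90° counter-clockwise.

Random speckle covers the whole image, including the flat background. The purple square sits in the bottom-left of the first image and the bottom-right of the second — consistent with a whole-image 90° counter-clockwise rotation.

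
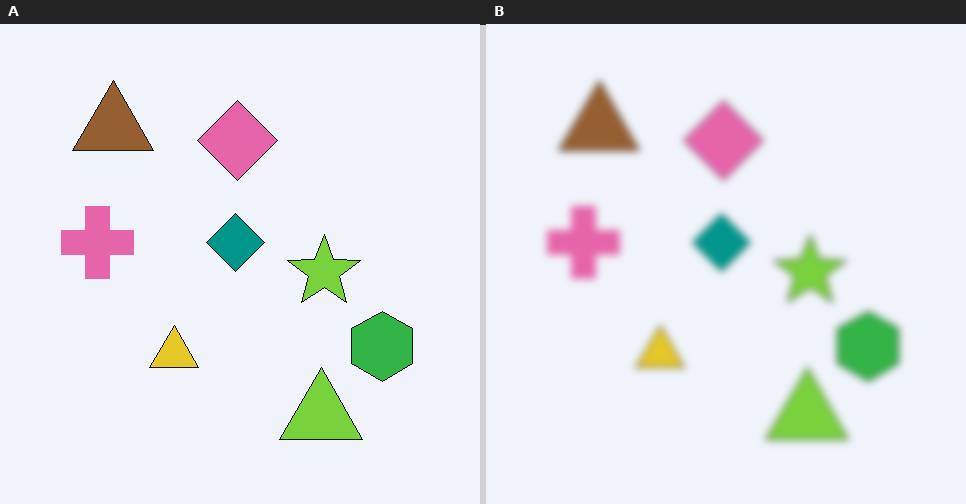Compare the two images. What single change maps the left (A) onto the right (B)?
The image was noticeably gaussian-blurred.

Shape edges and outlines are uniformly softened across the whole image.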